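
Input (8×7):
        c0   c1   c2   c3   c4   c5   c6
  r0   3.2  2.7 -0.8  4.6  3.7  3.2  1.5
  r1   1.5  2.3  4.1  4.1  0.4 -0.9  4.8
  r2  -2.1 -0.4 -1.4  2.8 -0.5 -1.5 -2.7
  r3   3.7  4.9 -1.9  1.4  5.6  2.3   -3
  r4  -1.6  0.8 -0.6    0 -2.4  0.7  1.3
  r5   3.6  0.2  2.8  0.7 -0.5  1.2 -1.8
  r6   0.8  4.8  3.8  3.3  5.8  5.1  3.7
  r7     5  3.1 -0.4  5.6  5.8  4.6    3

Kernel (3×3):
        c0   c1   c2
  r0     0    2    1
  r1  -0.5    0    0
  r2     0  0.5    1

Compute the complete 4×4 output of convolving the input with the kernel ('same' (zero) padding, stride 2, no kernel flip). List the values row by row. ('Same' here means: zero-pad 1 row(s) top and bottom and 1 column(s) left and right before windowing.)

Output[0,0]: The receptive field on the zero-padded input at this output position is [0 0 0 / 0 3.2 2.7 / 0 1.5 2.3]. Elementwise product with the kernel and sum: 0·2 + 0·1 + 0·-0.5 + 1.5·0.5 + 2.3·1.

3.05 4.8 -3 0.8
12.05 12.95 3.6 8.85
14.3 -0.7 14.45 -7.25
13 9.3 6.05 -4.65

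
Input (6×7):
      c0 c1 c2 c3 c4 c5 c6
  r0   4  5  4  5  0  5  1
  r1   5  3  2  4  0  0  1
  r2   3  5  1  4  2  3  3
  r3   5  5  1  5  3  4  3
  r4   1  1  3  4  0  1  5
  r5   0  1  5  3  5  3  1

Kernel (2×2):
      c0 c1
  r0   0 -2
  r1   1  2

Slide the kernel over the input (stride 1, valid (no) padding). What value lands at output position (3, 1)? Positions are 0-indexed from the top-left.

The receptive field on the input at this output position is [5 1 / 1 3]. Elementwise product with the kernel and sum: 1·-2 + 1·1 + 3·2.

5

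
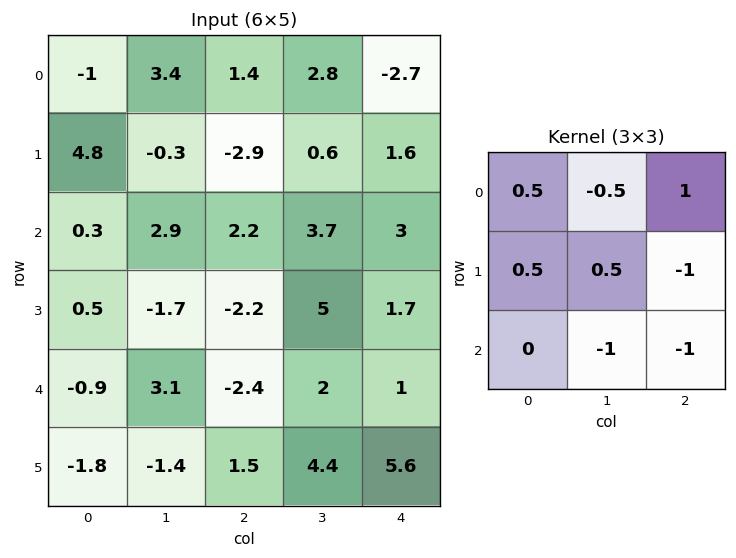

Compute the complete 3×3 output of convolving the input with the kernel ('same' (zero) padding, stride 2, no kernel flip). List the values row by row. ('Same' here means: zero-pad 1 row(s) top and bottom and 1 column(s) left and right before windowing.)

-8.4 1.9 -1.55
-4.25 -2.05 1.15
-2.3 -2.3 -2.45

Output[0,0]: The receptive field on the zero-padded input at this output position is [0 0 0 / 0 -1 3.4 / 0 4.8 -0.3]. Elementwise product with the kernel and sum: 0·0.5 + 0·-0.5 + 0·1 + 0·0.5 + -1·0.5 + 3.4·-1 + 4.8·-1 + -0.3·-1.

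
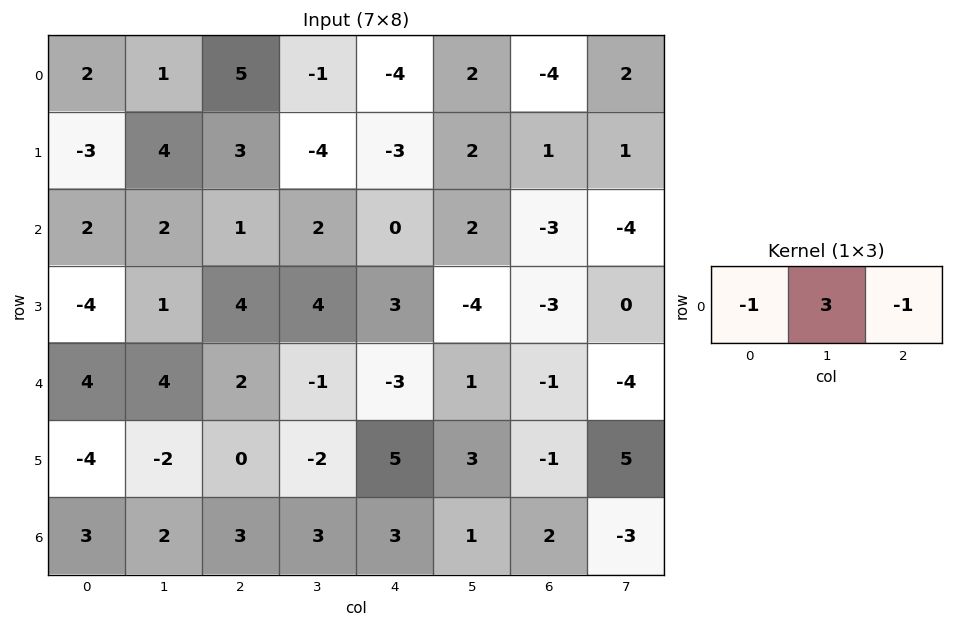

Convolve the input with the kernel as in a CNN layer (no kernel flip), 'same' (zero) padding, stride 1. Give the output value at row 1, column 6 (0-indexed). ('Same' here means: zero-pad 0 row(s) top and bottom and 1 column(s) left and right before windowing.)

0

The receptive field on the zero-padded input at this output position is [2 1 1]. Elementwise product with the kernel and sum: 2·-1 + 1·3 + 1·-1.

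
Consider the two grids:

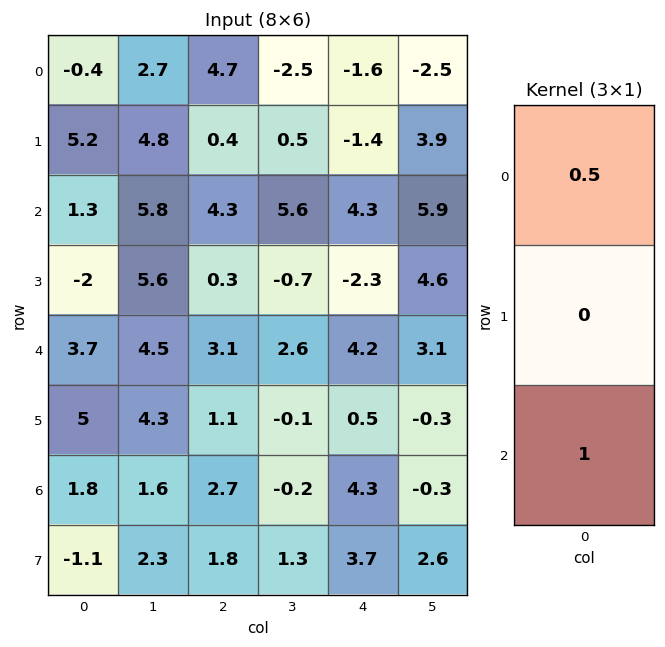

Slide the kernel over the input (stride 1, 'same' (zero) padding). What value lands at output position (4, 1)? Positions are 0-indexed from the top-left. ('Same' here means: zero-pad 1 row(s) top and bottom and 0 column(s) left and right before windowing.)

The receptive field on the zero-padded input at this output position is [5.6 / 4.5 / 4.3]. Elementwise product with the kernel and sum: 5.6·0.5 + 4.3·1.

7.1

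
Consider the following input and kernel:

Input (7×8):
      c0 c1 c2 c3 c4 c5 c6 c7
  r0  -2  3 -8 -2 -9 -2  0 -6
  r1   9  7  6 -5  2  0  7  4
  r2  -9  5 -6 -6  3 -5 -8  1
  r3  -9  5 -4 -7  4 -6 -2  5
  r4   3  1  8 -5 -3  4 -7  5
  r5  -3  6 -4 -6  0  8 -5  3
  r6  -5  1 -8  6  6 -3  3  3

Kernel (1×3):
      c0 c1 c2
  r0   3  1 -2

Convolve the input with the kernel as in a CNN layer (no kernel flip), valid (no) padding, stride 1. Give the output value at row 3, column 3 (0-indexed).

The receptive field on the input at this output position is [-7 4 -6]. Elementwise product with the kernel and sum: -7·3 + 4·1 + -6·-2.

-5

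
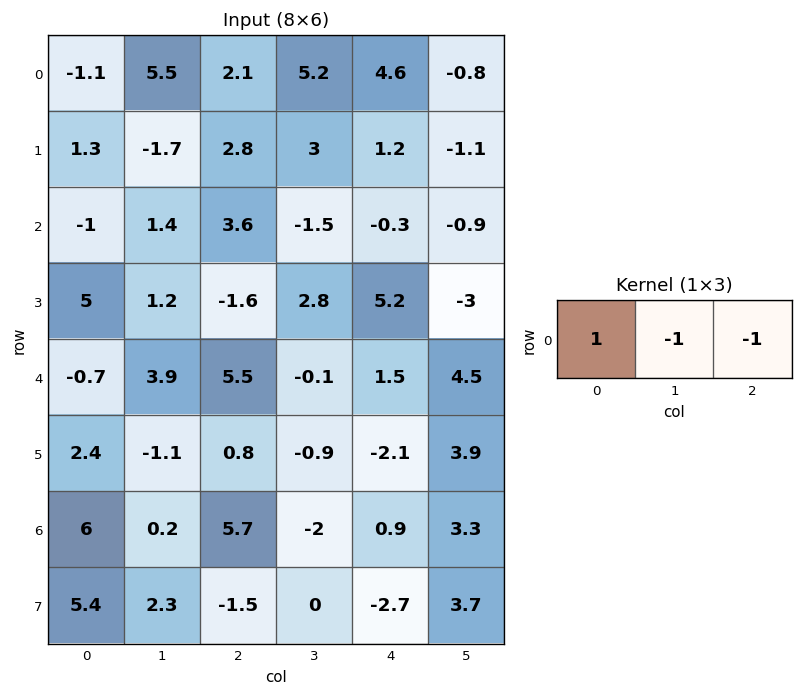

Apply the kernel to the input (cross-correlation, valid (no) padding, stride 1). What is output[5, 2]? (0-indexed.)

The receptive field on the input at this output position is [0.8 -0.9 -2.1]. Elementwise product with the kernel and sum: 0.8·1 + -0.9·-1 + -2.1·-1.

3.8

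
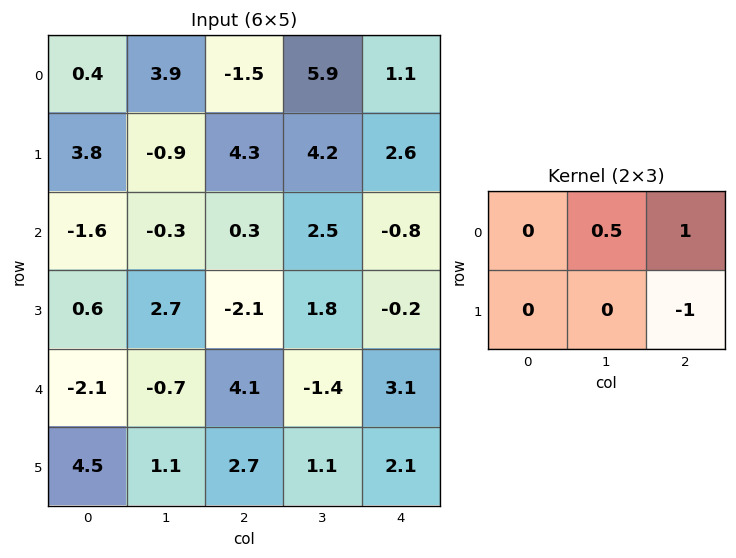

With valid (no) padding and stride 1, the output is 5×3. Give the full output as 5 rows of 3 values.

Output[0,0]: The receptive field on the input at this output position is [0.4 3.9 -1.5 / 3.8 -0.9 4.3]. Elementwise product with the kernel and sum: 3.9·0.5 + -1.5·1 + 4.3·-1.
Output[0,1]: The receptive field on the input at this output position is [3.9 -1.5 5.9 / -0.9 4.3 4.2]. Elementwise product with the kernel and sum: -1.5·0.5 + 5.9·1 + 4.2·-1.

-3.85 0.95 1.45
3.55 3.85 5.5
2.25 0.85 0.65
-4.85 2.15 -2.4
1.05 -0.45 0.3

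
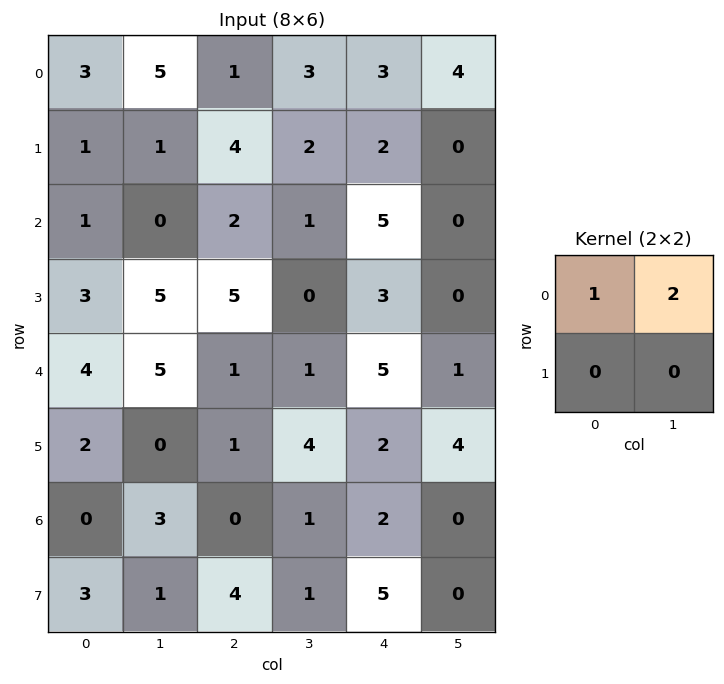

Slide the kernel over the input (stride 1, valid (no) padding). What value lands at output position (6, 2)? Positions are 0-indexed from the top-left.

The receptive field on the input at this output position is [0 1 / 4 1]. Elementwise product with the kernel and sum: 0·1 + 1·2.

2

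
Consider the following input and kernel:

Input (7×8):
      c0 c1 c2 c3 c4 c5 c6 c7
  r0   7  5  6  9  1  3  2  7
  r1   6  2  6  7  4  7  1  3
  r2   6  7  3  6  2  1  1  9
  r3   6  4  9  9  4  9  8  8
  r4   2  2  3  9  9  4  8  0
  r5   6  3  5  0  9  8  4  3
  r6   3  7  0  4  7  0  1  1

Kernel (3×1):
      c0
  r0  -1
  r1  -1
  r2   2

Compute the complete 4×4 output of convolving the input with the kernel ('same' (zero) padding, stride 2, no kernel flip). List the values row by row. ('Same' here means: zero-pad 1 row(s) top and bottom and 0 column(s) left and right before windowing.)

Output[0,0]: The receptive field on the zero-padded input at this output position is [0 / 7 / 6]. Elementwise product with the kernel and sum: 0·-1 + 7·-1 + 6·2.

5 6 7 0
0 9 2 14
4 -2 5 -8
-9 -5 -16 -5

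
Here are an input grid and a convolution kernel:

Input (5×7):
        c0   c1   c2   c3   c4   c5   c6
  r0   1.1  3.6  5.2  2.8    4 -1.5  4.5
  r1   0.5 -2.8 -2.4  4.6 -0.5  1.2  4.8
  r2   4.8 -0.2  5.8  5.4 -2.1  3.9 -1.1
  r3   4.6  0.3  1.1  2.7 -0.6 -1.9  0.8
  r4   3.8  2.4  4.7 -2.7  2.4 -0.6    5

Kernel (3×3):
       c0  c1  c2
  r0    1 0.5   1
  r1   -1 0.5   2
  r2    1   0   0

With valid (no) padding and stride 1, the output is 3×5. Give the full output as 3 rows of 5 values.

Output[0,0]: The receptive field on the input at this output position is [1.1 3.6 5.2 / 0.5 -2.8 -2.4 / 4.8 -0.2 5.8]. Elementwise product with the kernel and sum: 1.1·1 + 3.6·0.5 + 5.2·1 + 0.5·-1 + -2.8·0.5 + -2.4·2 + 4.8·1.

6.2 19.6 20.1 6.25 16.35
8 14.8 -6.8 9.6 6.15
12.05 16.15 10.15 -1.25 2.4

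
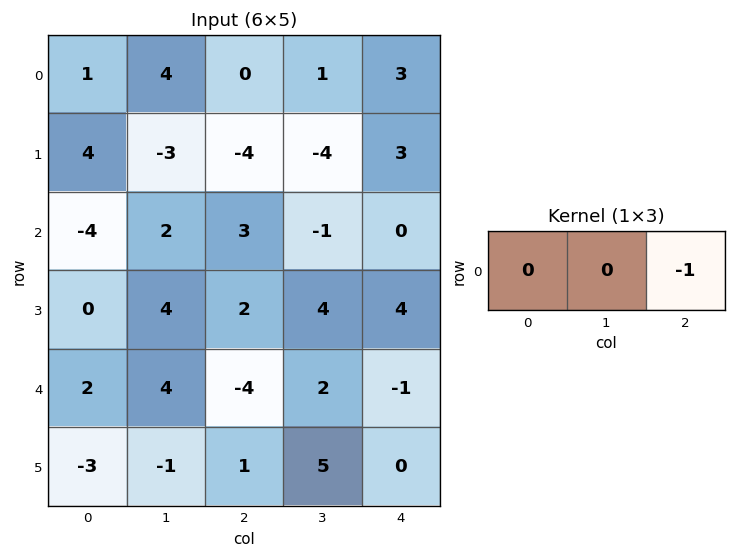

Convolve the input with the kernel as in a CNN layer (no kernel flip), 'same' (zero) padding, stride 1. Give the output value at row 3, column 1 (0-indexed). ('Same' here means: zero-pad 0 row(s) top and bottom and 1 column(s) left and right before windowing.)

-2

The receptive field on the zero-padded input at this output position is [0 4 2]. Elementwise product with the kernel and sum: 2·-1.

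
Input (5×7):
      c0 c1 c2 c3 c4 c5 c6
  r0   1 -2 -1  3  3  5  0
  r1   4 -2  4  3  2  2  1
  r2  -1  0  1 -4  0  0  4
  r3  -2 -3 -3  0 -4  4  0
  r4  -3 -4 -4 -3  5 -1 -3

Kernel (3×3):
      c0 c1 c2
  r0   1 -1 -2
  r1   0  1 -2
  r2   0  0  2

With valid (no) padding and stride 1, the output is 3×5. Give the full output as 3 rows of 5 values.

-3 -17 -11 -12 6
-10 -3 -15 5 -10
-8 -2 23 -18 -10

Output[0,0]: The receptive field on the input at this output position is [1 -2 -1 / 4 -2 4 / -1 0 1]. Elementwise product with the kernel and sum: 1·1 + -2·-1 + -1·-2 + -2·1 + 4·-2 + 1·2.
Output[0,1]: The receptive field on the input at this output position is [-2 -1 3 / -2 4 3 / 0 1 -4]. Elementwise product with the kernel and sum: -2·1 + -1·-1 + 3·-2 + 4·1 + 3·-2 + -4·2.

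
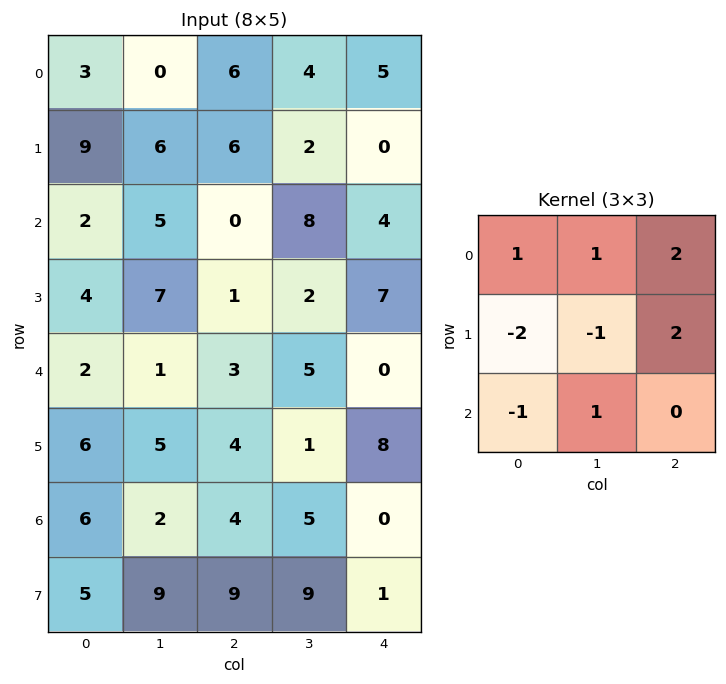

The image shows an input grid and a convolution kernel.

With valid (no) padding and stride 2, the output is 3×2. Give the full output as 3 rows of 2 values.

6 14
-7 28
-4 16

Output[0,0]: The receptive field on the input at this output position is [3 0 6 / 9 6 6 / 2 5 0]. Elementwise product with the kernel and sum: 3·1 + 0·1 + 6·2 + 9·-2 + 6·-1 + 6·2 + 2·-1 + 5·1.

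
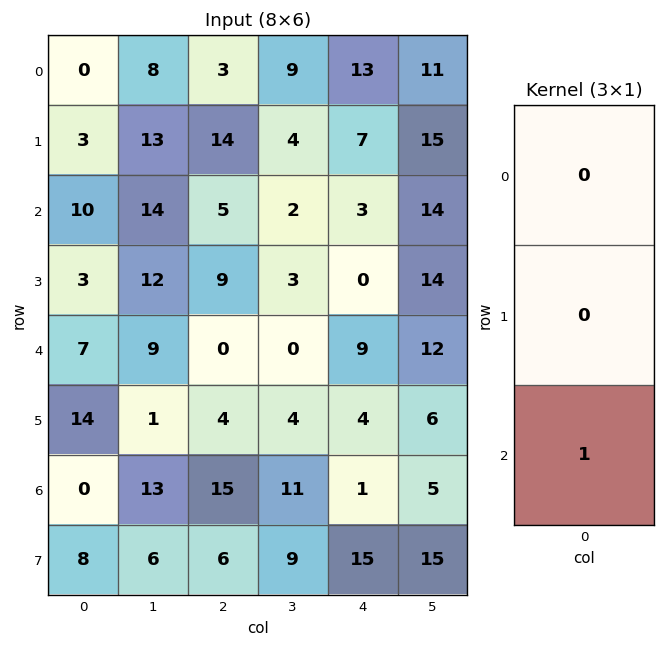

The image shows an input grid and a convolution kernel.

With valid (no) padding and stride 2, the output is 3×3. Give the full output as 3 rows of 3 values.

10 5 3
7 0 9
0 15 1

Output[0,0]: The receptive field on the input at this output position is [0 / 3 / 10]. Elementwise product with the kernel and sum: 10·1.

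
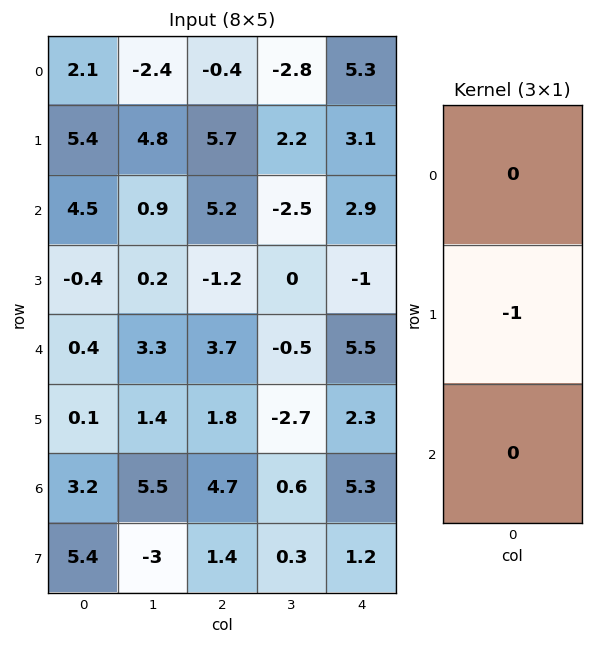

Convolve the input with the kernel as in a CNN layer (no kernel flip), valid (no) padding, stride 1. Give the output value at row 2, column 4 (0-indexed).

1

The receptive field on the input at this output position is [2.9 / -1 / 5.5]. Elementwise product with the kernel and sum: -1·-1.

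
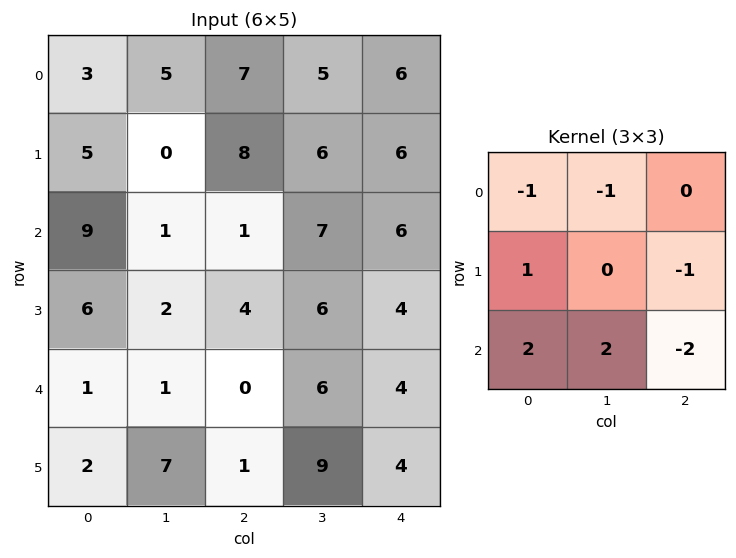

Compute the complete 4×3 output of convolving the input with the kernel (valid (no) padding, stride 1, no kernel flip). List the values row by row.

Output[0,0]: The receptive field on the input at this output position is [3 5 7 / 5 0 8 / 9 1 1]. Elementwise product with the kernel and sum: 3·-1 + 5·-1 + 5·1 + 8·-1 + 9·2 + 1·2 + 1·-2.

7 -28 -6
11 -14 -7
-4 -16 -4
9 -13 -2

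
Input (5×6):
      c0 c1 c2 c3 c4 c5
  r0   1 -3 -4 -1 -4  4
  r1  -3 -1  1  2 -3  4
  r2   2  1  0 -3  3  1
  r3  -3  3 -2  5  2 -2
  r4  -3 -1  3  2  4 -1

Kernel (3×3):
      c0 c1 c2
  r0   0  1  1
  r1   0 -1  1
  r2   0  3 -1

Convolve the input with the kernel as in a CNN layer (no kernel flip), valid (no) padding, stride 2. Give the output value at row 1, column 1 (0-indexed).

The receptive field on the input at this output position is [0 -3 3 / -2 5 2 / 3 2 4]. Elementwise product with the kernel and sum: -3·1 + 3·1 + 5·-1 + 2·1 + 2·3 + 4·-1.

-1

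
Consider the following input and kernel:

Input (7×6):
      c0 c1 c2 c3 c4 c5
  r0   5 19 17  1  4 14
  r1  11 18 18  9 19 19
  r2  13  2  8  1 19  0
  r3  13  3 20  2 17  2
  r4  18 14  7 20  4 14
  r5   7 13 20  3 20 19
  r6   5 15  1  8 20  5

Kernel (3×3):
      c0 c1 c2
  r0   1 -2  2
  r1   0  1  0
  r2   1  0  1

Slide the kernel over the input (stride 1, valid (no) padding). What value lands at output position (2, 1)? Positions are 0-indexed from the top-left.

The receptive field on the input at this output position is [2 8 1 / 3 20 2 / 14 7 20]. Elementwise product with the kernel and sum: 2·1 + 8·-2 + 1·2 + 20·1 + 14·1 + 20·1.

42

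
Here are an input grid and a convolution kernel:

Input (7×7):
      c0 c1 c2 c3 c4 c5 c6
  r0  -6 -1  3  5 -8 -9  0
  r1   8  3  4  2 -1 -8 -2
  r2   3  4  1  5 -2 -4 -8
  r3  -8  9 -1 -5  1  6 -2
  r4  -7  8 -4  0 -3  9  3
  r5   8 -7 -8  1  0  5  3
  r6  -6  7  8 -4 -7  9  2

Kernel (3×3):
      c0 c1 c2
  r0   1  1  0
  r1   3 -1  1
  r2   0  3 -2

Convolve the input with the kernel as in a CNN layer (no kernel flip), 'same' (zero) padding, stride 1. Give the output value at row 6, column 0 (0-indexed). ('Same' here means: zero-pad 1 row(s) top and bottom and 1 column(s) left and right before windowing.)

21

The receptive field on the zero-padded input at this output position is [0 8 -7 / 0 -6 7 / 0 0 0]. Elementwise product with the kernel and sum: 0·1 + 8·1 + 0·3 + -6·-1 + 7·1 + 0·3 + 0·-2.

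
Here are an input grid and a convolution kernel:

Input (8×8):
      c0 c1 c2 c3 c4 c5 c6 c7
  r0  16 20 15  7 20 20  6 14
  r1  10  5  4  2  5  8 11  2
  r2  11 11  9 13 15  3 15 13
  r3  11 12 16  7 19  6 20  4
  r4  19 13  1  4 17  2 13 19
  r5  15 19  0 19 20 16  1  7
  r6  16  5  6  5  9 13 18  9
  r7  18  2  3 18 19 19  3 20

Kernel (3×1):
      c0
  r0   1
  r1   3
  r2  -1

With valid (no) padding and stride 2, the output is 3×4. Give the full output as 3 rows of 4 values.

35 18 20 24
25 56 55 62
48 -5 68 -2

Output[0,0]: The receptive field on the input at this output position is [16 / 10 / 11]. Elementwise product with the kernel and sum: 16·1 + 10·3 + 11·-1.
Output[0,1]: The receptive field on the input at this output position is [15 / 4 / 9]. Elementwise product with the kernel and sum: 15·1 + 4·3 + 9·-1.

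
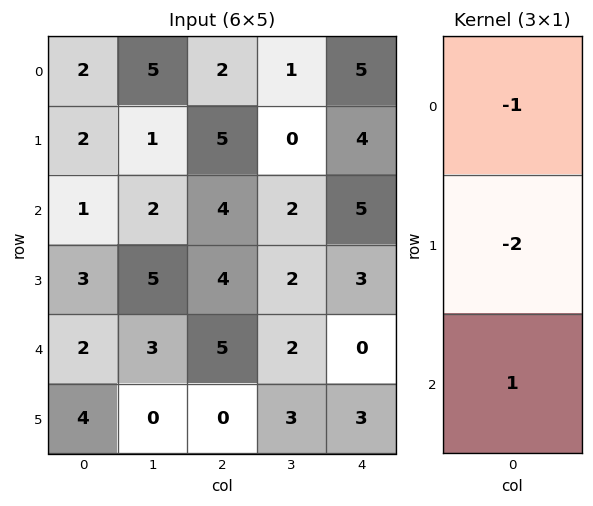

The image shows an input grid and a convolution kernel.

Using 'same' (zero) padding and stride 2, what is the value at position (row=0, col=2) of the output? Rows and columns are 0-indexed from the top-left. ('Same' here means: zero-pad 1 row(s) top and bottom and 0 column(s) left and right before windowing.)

-6

The receptive field on the zero-padded input at this output position is [0 / 5 / 4]. Elementwise product with the kernel and sum: 0·-1 + 5·-2 + 4·1.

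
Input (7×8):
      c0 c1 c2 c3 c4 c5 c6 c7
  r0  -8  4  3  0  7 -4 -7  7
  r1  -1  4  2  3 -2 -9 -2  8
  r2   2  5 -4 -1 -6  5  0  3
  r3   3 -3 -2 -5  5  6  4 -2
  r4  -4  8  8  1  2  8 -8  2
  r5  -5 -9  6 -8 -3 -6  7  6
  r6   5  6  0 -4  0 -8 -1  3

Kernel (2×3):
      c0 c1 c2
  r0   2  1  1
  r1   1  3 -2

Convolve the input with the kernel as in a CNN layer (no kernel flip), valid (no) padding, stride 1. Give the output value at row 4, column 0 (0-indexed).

The receptive field on the input at this output position is [-4 8 8 / -5 -9 6]. Elementwise product with the kernel and sum: -4·2 + 8·1 + 8·1 + -5·1 + -9·3 + 6·-2.

-36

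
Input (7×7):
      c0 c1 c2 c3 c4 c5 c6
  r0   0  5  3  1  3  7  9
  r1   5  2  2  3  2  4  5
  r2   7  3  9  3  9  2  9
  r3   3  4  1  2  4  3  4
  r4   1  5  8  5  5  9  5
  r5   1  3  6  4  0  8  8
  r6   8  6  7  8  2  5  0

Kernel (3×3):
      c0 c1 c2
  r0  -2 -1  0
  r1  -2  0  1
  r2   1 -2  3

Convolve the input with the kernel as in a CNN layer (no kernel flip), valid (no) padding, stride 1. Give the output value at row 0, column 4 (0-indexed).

The receptive field on the input at this output position is [3 7 9 / 2 4 5 / 9 2 9]. Elementwise product with the kernel and sum: 3·-2 + 7·-1 + 2·-2 + 5·1 + 9·1 + 2·-2 + 9·3.

20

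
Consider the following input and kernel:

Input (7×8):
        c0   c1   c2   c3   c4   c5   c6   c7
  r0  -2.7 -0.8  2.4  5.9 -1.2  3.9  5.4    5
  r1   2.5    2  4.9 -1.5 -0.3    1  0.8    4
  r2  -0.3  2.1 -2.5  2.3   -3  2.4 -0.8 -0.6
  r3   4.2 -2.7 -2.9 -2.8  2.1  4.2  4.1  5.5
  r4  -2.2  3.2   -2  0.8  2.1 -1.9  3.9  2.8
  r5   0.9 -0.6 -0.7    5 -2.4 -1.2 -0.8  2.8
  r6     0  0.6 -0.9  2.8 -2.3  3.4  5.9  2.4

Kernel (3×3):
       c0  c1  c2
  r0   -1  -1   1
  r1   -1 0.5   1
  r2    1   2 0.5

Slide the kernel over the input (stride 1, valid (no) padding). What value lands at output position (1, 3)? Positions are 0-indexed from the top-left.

The receptive field on the input at this output position is [-1.5 -0.3 1 / 2.3 -3 2.4 / -2.8 2.1 4.2]. Elementwise product with the kernel and sum: -1.5·-1 + -0.3·-1 + 1·1 + 2.3·-1 + -3·0.5 + 2.4·1 + -2.8·1 + 2.1·2 + 4.2·0.5.

4.9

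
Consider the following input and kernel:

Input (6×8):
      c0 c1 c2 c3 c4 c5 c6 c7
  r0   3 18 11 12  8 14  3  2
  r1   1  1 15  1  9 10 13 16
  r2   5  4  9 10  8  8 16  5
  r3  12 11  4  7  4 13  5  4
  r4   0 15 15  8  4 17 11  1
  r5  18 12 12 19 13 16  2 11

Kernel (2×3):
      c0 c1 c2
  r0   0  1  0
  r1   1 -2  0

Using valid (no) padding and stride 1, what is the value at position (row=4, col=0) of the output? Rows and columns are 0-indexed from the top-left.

The receptive field on the input at this output position is [0 15 15 / 18 12 12]. Elementwise product with the kernel and sum: 15·1 + 18·1 + 12·-2.

9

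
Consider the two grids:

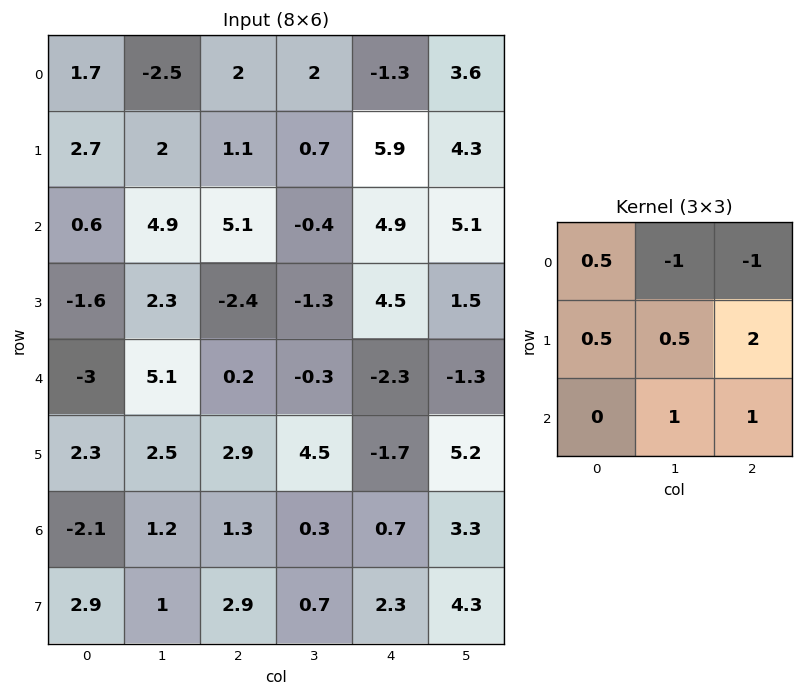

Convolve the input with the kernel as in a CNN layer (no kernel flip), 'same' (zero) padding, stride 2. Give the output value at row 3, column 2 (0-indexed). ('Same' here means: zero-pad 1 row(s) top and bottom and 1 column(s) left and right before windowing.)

The receptive field on the zero-padded input at this output position is [4.5 -1.7 5.2 / 0.3 0.7 3.3 / 0.7 2.3 4.3]. Elementwise product with the kernel and sum: 4.5·0.5 + -1.7·-1 + 5.2·-1 + 0.3·0.5 + 0.7·0.5 + 3.3·2 + 2.3·1 + 4.3·1.

12.45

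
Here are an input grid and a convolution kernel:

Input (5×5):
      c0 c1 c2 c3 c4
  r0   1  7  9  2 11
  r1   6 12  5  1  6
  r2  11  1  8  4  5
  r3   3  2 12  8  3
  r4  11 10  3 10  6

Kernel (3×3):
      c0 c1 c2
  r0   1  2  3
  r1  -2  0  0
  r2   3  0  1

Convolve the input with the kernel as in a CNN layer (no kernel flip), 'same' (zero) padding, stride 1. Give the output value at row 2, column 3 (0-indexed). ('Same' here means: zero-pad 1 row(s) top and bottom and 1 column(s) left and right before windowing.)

The receptive field on the zero-padded input at this output position is [5 1 6 / 8 4 5 / 12 8 3]. Elementwise product with the kernel and sum: 5·1 + 1·2 + 6·3 + 8·-2 + 12·3 + 3·1.

48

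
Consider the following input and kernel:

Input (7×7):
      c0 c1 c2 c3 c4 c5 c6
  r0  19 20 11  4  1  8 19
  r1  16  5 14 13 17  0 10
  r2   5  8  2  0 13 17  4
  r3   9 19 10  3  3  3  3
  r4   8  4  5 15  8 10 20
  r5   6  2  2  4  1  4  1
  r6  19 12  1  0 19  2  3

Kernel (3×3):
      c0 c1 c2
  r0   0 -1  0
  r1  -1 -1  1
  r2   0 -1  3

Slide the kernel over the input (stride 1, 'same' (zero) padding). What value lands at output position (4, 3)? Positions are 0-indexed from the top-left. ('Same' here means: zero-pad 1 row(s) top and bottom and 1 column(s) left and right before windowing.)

The receptive field on the zero-padded input at this output position is [10 3 3 / 5 15 8 / 2 4 1]. Elementwise product with the kernel and sum: 3·-1 + 5·-1 + 15·-1 + 8·1 + 4·-1 + 1·3.

-16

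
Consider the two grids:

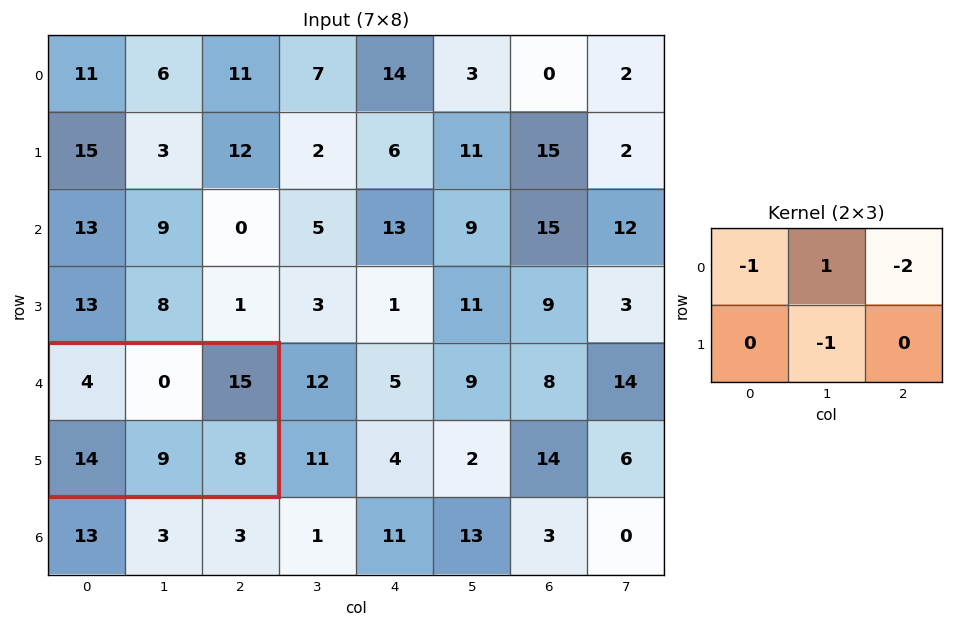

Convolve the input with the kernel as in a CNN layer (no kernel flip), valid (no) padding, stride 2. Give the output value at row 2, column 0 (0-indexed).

The receptive field on the input at this output position is [4 0 15 / 14 9 8]. Elementwise product with the kernel and sum: 4·-1 + 0·1 + 15·-2 + 9·-1.

-43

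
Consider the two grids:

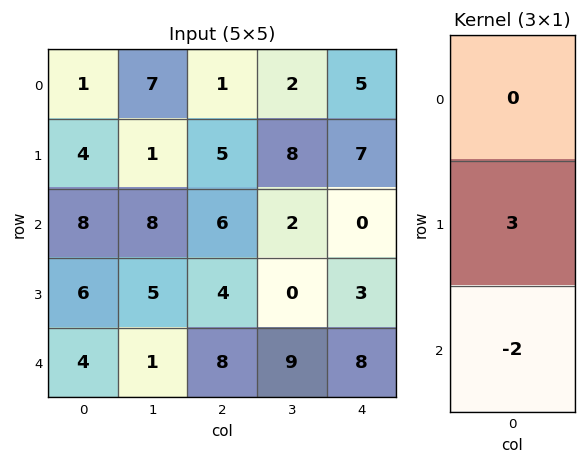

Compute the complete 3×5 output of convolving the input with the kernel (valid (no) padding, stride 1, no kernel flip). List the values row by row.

Output[0,0]: The receptive field on the input at this output position is [1 / 4 / 8]. Elementwise product with the kernel and sum: 4·3 + 8·-2.
Output[0,1]: The receptive field on the input at this output position is [7 / 1 / 8]. Elementwise product with the kernel and sum: 1·3 + 8·-2.

-4 -13 3 20 21
12 14 10 6 -6
10 13 -4 -18 -7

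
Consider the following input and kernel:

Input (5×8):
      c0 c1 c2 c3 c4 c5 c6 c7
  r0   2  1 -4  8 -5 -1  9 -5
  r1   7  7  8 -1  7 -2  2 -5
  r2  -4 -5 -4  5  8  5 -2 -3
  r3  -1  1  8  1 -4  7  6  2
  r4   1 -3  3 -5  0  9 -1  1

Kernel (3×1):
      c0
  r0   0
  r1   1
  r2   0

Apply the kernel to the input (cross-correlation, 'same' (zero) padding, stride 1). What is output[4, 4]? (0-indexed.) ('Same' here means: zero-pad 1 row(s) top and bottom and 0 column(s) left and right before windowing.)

0

The receptive field on the zero-padded input at this output position is [-4 / 0 / 0]. Elementwise product with the kernel and sum: 0·1.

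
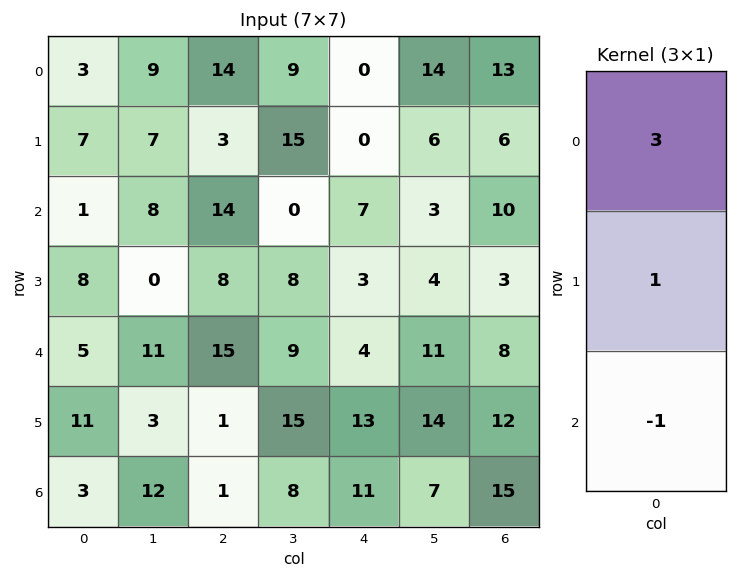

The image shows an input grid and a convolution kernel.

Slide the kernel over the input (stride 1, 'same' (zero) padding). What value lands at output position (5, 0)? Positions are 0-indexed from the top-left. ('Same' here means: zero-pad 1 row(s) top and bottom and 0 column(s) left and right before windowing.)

The receptive field on the zero-padded input at this output position is [5 / 11 / 3]. Elementwise product with the kernel and sum: 5·3 + 11·1 + 3·-1.

23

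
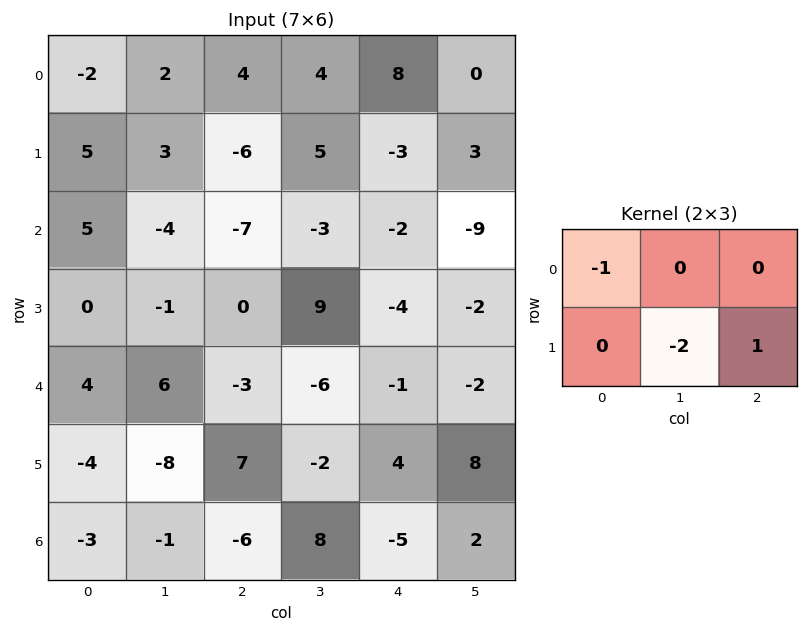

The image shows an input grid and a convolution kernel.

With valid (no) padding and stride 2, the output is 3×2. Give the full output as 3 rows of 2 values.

Output[0,0]: The receptive field on the input at this output position is [-2 2 4 / 5 3 -6]. Elementwise product with the kernel and sum: -2·-1 + 3·-2 + -6·1.
Output[0,1]: The receptive field on the input at this output position is [4 4 8 / -6 5 -3]. Elementwise product with the kernel and sum: 4·-1 + 5·-2 + -3·1.

-10 -17
-3 -15
19 11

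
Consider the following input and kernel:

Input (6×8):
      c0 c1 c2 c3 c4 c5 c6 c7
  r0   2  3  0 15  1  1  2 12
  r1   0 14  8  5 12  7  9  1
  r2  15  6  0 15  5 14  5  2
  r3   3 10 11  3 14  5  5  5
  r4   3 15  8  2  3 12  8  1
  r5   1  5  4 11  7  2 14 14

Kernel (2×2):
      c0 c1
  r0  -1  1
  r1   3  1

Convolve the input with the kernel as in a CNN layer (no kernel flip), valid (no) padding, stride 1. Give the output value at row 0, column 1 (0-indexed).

The receptive field on the input at this output position is [3 0 / 14 8]. Elementwise product with the kernel and sum: 3·-1 + 0·1 + 14·3 + 8·1.

47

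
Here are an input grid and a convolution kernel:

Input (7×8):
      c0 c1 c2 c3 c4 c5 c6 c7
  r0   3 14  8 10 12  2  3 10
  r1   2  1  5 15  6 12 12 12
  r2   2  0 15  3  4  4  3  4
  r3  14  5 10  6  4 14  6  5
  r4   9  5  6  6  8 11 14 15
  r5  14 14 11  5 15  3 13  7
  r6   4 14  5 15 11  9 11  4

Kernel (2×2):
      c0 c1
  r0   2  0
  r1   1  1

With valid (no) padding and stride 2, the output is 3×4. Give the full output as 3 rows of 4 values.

9 36 42 30
23 46 26 17
46 28 34 48

Output[0,0]: The receptive field on the input at this output position is [3 14 / 2 1]. Elementwise product with the kernel and sum: 3·2 + 2·1 + 1·1.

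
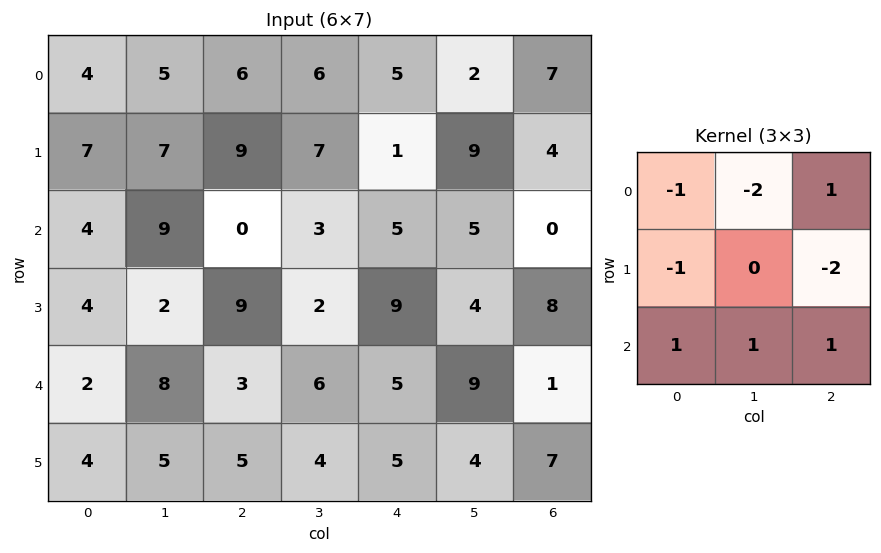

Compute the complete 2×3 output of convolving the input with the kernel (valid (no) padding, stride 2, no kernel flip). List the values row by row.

Output[0,0]: The receptive field on the input at this output position is [4 5 6 / 7 7 9 / 4 9 0]. Elementwise product with the kernel and sum: 4·-1 + 5·-2 + 6·1 + 7·-1 + 9·-2 + 4·1 + 9·1 + 0·1.
Output[0,1]: The receptive field on the input at this output position is [6 6 5 / 9 7 1 / 0 3 5]. Elementwise product with the kernel and sum: 6·-1 + 6·-2 + 5·1 + 9·-1 + 1·-2 + 0·1 + 3·1 + 5·1.

-20 -16 -1
-31 -14 -25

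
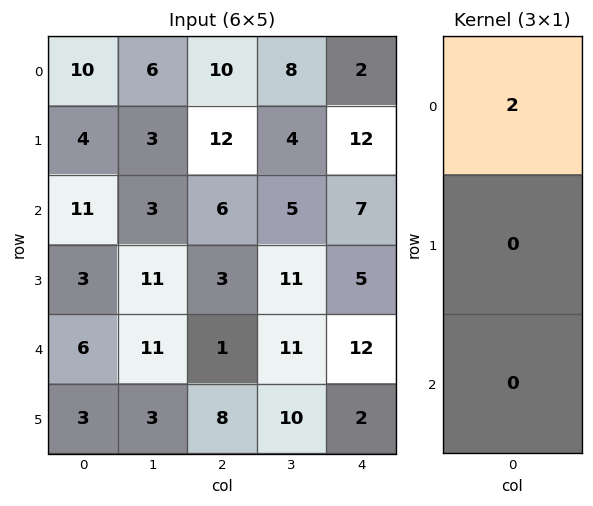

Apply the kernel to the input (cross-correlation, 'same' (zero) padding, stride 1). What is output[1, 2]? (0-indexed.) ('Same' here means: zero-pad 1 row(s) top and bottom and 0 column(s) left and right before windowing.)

The receptive field on the zero-padded input at this output position is [10 / 12 / 6]. Elementwise product with the kernel and sum: 10·2.

20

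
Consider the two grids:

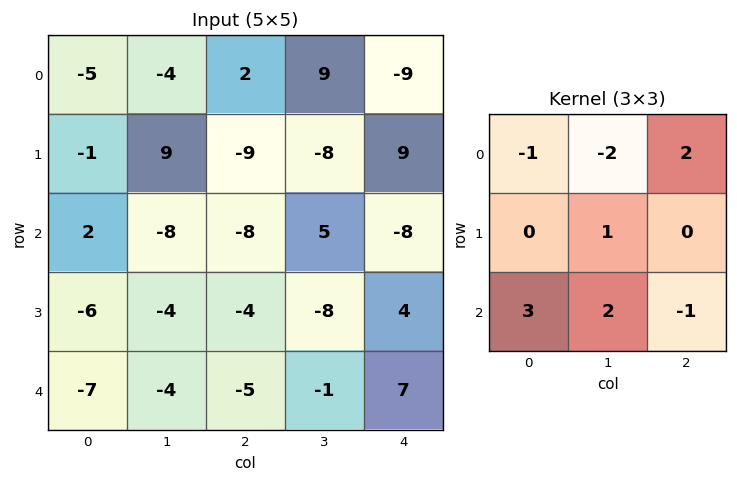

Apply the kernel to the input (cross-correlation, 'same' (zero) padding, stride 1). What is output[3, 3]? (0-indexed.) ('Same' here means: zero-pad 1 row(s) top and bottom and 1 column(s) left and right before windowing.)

The receptive field on the zero-padded input at this output position is [-8 5 -8 / -4 -8 4 / -5 -1 7]. Elementwise product with the kernel and sum: -8·-1 + 5·-2 + -8·2 + -8·1 + -5·3 + -1·2 + 7·-1.

-50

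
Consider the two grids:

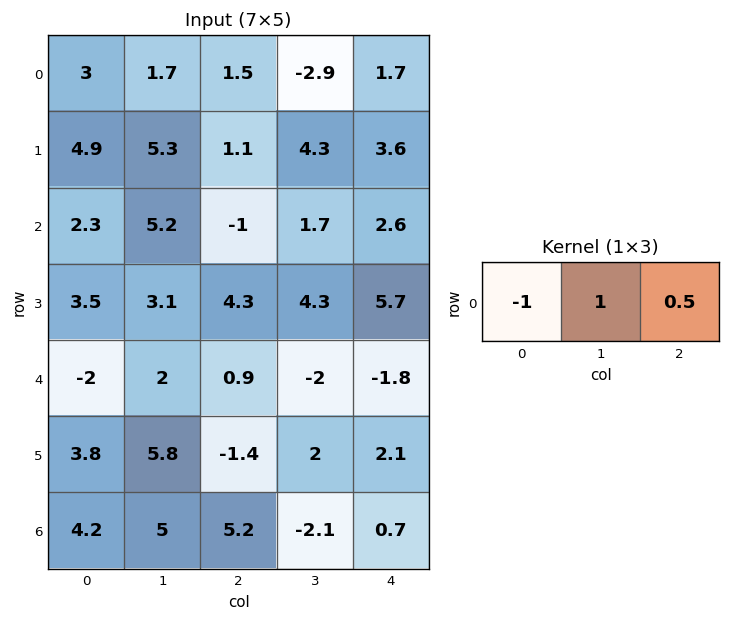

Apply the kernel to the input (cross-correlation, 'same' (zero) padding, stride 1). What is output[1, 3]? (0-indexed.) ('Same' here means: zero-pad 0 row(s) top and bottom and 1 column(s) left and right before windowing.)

5

The receptive field on the zero-padded input at this output position is [1.1 4.3 3.6]. Elementwise product with the kernel and sum: 1.1·-1 + 4.3·1 + 3.6·0.5.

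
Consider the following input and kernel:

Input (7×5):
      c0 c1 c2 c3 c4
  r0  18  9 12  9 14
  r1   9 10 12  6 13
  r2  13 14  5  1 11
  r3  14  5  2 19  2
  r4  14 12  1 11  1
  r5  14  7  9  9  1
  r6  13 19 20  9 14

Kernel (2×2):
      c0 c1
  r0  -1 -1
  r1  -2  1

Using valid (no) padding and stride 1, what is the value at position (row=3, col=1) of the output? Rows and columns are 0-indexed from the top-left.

The receptive field on the input at this output position is [5 2 / 12 1]. Elementwise product with the kernel and sum: 5·-1 + 2·-1 + 12·-2 + 1·1.

-30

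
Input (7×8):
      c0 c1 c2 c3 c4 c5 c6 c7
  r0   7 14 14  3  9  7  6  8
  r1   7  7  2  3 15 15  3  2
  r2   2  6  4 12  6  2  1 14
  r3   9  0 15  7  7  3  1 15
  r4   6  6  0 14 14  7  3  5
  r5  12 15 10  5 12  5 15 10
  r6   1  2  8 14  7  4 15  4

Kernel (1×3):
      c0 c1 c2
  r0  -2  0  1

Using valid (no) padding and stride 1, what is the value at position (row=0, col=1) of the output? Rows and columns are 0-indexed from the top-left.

The receptive field on the input at this output position is [14 14 3]. Elementwise product with the kernel and sum: 14·-2 + 3·1.

-25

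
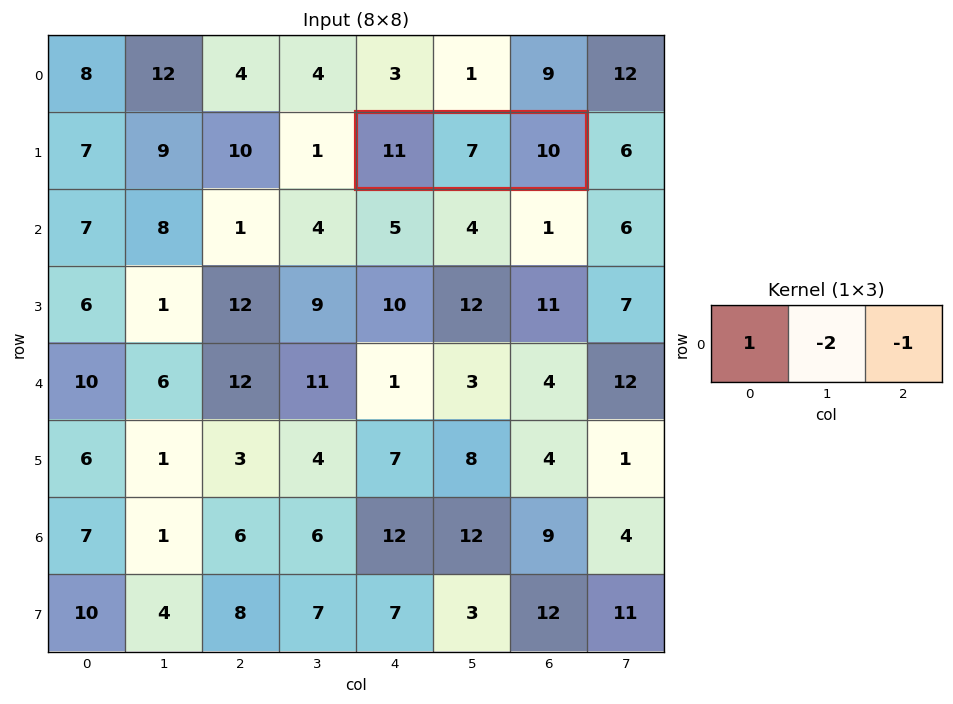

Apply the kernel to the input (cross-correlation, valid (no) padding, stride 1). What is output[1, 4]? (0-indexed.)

-13

The receptive field on the input at this output position is [11 7 10]. Elementwise product with the kernel and sum: 11·1 + 7·-2 + 10·-1.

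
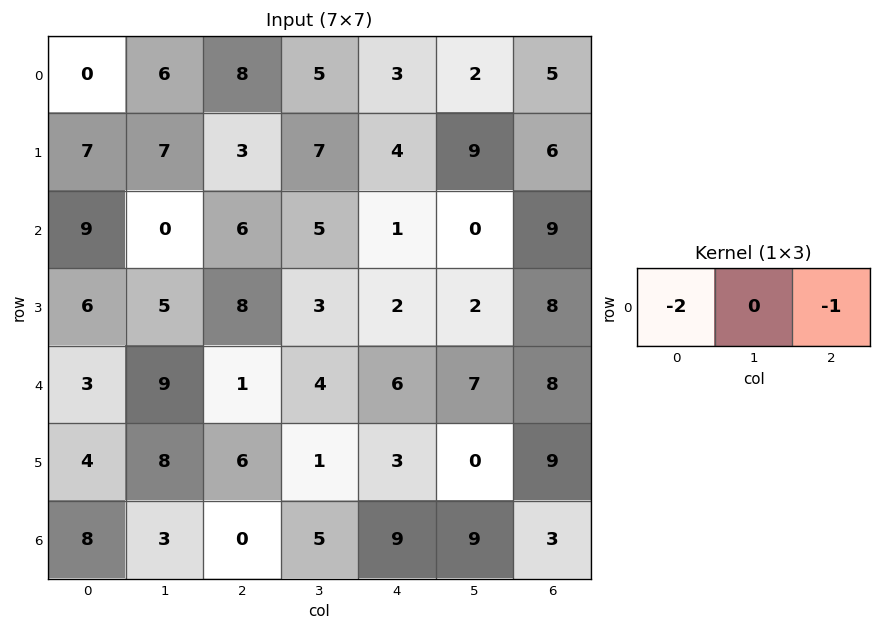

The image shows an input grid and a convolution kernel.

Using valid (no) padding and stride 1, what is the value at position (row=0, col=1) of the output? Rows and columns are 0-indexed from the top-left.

-17

The receptive field on the input at this output position is [6 8 5]. Elementwise product with the kernel and sum: 6·-2 + 5·-1.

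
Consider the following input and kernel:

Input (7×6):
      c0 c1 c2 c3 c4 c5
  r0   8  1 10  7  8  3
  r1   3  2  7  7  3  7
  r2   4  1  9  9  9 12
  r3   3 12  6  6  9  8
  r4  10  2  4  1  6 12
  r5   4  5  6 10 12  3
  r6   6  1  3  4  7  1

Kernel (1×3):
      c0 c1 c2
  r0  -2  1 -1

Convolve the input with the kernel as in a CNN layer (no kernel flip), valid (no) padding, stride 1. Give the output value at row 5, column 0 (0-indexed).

-9

The receptive field on the input at this output position is [4 5 6]. Elementwise product with the kernel and sum: 4·-2 + 5·1 + 6·-1.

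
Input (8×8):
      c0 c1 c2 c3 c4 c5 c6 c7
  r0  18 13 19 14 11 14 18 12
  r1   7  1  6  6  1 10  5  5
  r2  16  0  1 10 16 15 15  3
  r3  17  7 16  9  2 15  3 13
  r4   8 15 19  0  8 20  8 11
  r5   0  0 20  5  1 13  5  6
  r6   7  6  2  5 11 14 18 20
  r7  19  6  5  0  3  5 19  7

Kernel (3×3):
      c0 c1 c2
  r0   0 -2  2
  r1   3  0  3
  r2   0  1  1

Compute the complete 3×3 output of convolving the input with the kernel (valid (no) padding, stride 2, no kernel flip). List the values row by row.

52 41 56
135 74 43
76 95 26

Output[0,0]: The receptive field on the input at this output position is [18 13 19 / 7 1 6 / 16 0 1]. Elementwise product with the kernel and sum: 13·-2 + 19·2 + 7·3 + 6·3 + 0·1 + 1·1.
Output[0,1]: The receptive field on the input at this output position is [19 14 11 / 6 6 1 / 1 10 16]. Elementwise product with the kernel and sum: 14·-2 + 11·2 + 6·3 + 1·3 + 10·1 + 16·1.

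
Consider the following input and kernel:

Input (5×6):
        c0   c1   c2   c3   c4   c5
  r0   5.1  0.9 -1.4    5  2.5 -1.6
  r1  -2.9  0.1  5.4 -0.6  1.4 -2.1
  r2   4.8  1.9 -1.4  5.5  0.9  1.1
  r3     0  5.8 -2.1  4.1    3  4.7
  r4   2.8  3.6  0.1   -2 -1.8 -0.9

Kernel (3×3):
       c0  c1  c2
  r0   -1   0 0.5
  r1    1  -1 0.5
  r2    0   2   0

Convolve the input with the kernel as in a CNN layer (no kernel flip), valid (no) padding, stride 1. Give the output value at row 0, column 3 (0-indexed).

-7.05

The receptive field on the input at this output position is [5 2.5 -1.6 / -0.6 1.4 -2.1 / 5.5 0.9 1.1]. Elementwise product with the kernel and sum: 5·-1 + -1.6·0.5 + -0.6·1 + 1.4·-1 + -2.1·0.5 + 0.9·2.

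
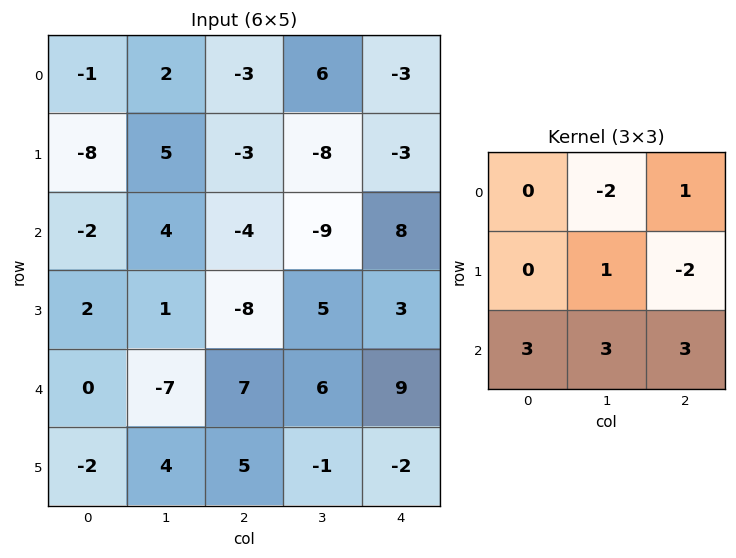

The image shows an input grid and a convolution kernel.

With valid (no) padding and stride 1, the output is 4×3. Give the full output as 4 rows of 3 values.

Output[0,0]: The receptive field on the input at this output position is [-1 2 -3 / -8 5 -3 / -2 4 -4]. Elementwise product with the kernel and sum: 2·-2 + -3·1 + 5·1 + -3·-2 + -2·3 + 4·3 + -4·3.

-2 -2 -32
-16 6 -12
5 -1 91
-10 40 -13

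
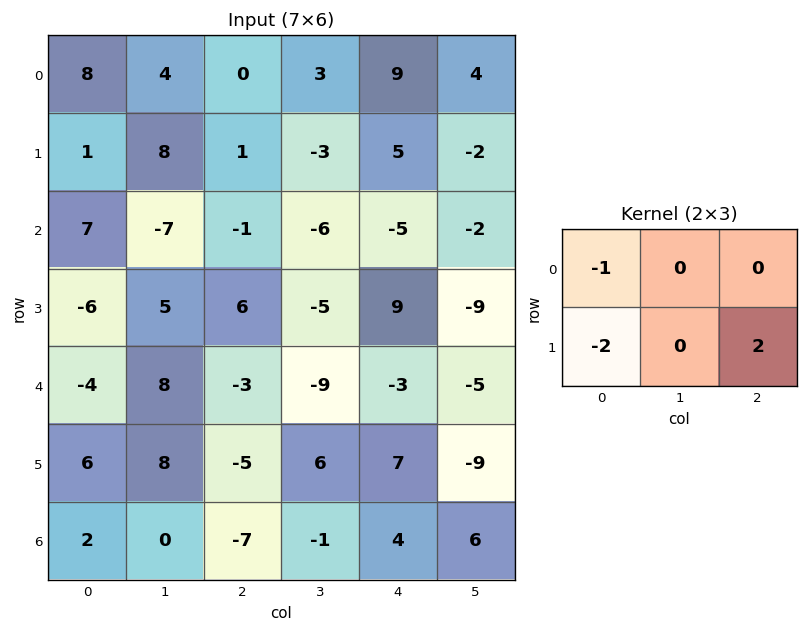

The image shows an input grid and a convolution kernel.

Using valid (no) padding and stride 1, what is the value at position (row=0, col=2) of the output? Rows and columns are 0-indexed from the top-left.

The receptive field on the input at this output position is [0 3 9 / 1 -3 5]. Elementwise product with the kernel and sum: 0·-1 + 1·-2 + 5·2.

8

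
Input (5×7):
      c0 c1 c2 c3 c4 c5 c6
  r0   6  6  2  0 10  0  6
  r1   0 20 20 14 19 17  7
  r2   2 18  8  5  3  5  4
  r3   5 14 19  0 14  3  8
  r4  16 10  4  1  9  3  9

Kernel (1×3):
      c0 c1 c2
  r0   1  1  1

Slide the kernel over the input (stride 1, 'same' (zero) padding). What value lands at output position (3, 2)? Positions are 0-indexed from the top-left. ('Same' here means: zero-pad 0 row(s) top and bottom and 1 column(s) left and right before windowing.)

The receptive field on the zero-padded input at this output position is [14 19 0]. Elementwise product with the kernel and sum: 14·1 + 19·1 + 0·1.

33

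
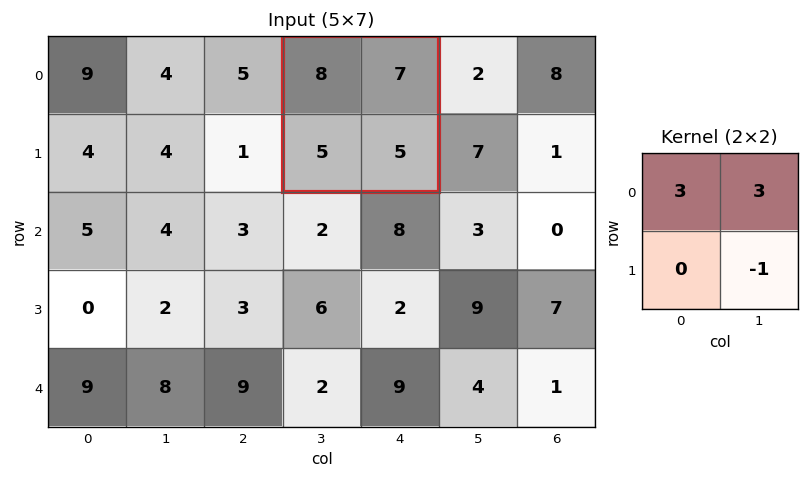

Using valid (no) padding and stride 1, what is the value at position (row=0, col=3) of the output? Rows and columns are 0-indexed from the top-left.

The receptive field on the input at this output position is [8 7 / 5 5]. Elementwise product with the kernel and sum: 8·3 + 7·3 + 5·-1.

40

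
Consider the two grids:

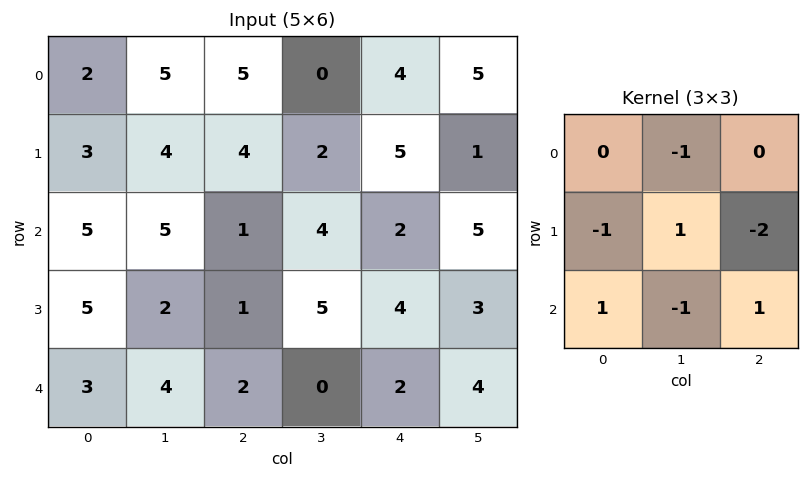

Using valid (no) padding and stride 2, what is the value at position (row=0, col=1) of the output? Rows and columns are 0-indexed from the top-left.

The receptive field on the input at this output position is [5 0 4 / 4 2 5 / 1 4 2]. Elementwise product with the kernel and sum: 0·-1 + 4·-1 + 2·1 + 5·-2 + 1·1 + 4·-1 + 2·1.

-13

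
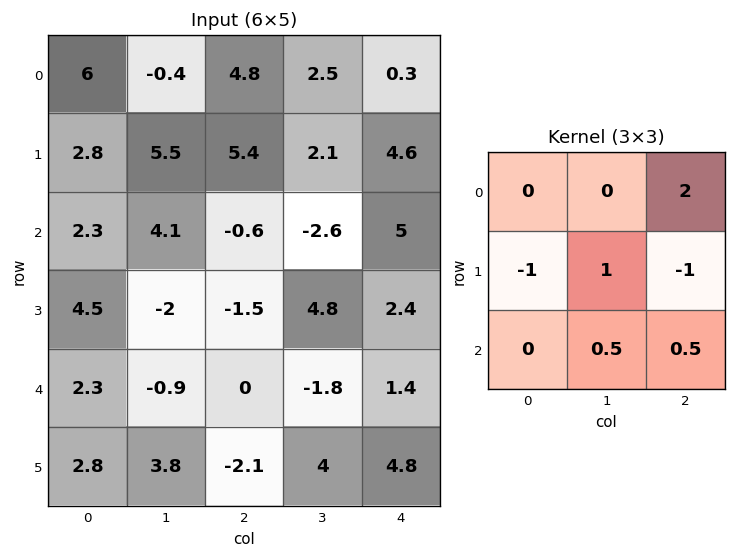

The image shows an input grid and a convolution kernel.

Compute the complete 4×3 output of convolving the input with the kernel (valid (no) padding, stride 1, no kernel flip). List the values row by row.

Output[0,0]: The receptive field on the input at this output position is [6 -0.4 4.8 / 2.8 5.5 5.4 / 2.3 4.1 -0.6]. Elementwise product with the kernel and sum: 4.8·2 + 2.8·-1 + 5.5·1 + 5.4·-1 + 4.1·0.5 + -0.6·0.5.

8.65 1.2 -6.1
11.45 3.75 5.8
-6.65 -10.4 13.7
-5.35 13.25 6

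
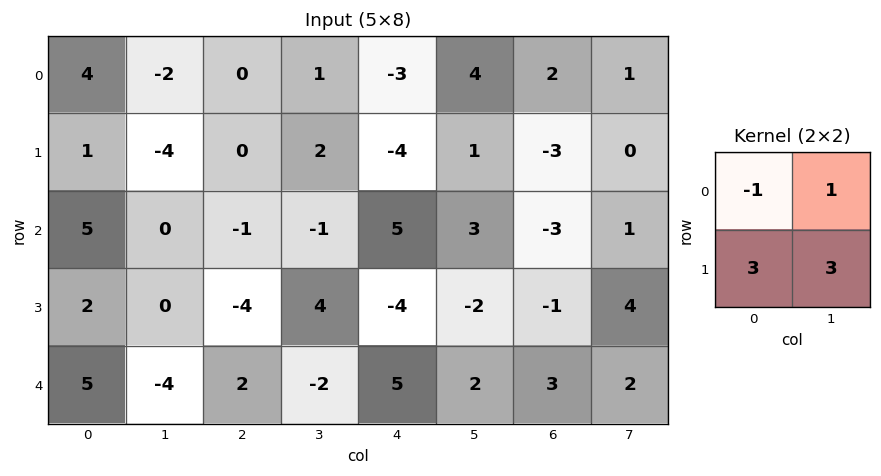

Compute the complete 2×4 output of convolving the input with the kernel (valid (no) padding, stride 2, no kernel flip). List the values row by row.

Output[0,0]: The receptive field on the input at this output position is [4 -2 / 1 -4]. Elementwise product with the kernel and sum: 4·-1 + -2·1 + 1·3 + -4·3.
Output[0,1]: The receptive field on the input at this output position is [0 1 / 0 2]. Elementwise product with the kernel and sum: 0·-1 + 1·1 + 0·3 + 2·3.

-15 7 -2 -10
1 0 -20 13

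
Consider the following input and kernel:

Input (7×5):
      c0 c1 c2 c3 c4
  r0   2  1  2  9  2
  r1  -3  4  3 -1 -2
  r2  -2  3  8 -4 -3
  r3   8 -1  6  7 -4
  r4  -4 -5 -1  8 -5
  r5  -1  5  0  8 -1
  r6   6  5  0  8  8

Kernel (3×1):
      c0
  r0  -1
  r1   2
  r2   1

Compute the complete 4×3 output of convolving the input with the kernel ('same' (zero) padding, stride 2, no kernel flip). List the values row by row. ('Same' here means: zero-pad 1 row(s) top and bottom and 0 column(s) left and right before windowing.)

1 7 2
7 19 -8
-17 -8 -7
13 0 17

Output[0,0]: The receptive field on the zero-padded input at this output position is [0 / 2 / -3]. Elementwise product with the kernel and sum: 0·-1 + 2·2 + -3·1.
Output[0,1]: The receptive field on the zero-padded input at this output position is [0 / 2 / 3]. Elementwise product with the kernel and sum: 0·-1 + 2·2 + 3·1.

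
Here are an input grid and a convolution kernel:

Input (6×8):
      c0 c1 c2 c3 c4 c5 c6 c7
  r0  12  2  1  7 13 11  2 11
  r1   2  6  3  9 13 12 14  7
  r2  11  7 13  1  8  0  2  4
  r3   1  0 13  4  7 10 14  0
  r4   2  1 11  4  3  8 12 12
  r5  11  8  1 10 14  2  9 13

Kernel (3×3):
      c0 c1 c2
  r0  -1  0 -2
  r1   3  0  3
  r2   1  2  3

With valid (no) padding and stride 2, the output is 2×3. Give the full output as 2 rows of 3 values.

Output[0,0]: The receptive field on the input at this output position is [12 2 1 / 2 6 3 / 11 7 13]. Elementwise product with the kernel and sum: 12·-1 + 1·-2 + 2·3 + 3·3 + 11·1 + 7·2 + 13·3.
Output[0,1]: The receptive field on the input at this output position is [1 7 13 / 3 9 13 / 13 1 8]. Elementwise product with the kernel and sum: 1·-1 + 13·-2 + 3·3 + 13·3 + 13·1 + 1·2 + 8·3.

65 60 78
42 59 106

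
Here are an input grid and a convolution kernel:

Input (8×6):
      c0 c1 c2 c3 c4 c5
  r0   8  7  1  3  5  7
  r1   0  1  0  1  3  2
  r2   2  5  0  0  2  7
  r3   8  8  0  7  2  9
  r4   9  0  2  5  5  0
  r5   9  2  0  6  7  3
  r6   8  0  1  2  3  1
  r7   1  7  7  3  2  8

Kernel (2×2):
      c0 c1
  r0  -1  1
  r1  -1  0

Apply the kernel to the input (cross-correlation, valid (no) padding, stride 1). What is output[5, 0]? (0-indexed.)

The receptive field on the input at this output position is [9 2 / 8 0]. Elementwise product with the kernel and sum: 9·-1 + 2·1 + 8·-1.

-15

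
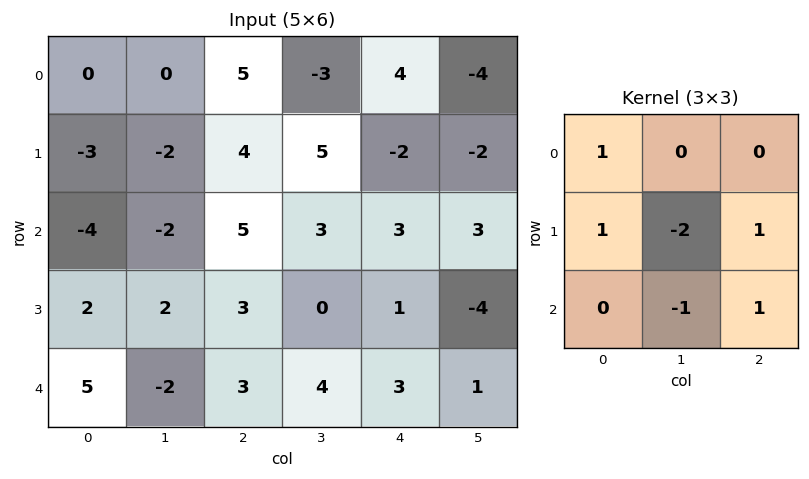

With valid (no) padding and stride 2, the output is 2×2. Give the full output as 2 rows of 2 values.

12 -3
2 8

Output[0,0]: The receptive field on the input at this output position is [0 0 5 / -3 -2 4 / -4 -2 5]. Elementwise product with the kernel and sum: 0·1 + -3·1 + -2·-2 + 4·1 + -2·-1 + 5·1.
Output[0,1]: The receptive field on the input at this output position is [5 -3 4 / 4 5 -2 / 5 3 3]. Elementwise product with the kernel and sum: 5·1 + 4·1 + 5·-2 + -2·1 + 3·-1 + 3·1.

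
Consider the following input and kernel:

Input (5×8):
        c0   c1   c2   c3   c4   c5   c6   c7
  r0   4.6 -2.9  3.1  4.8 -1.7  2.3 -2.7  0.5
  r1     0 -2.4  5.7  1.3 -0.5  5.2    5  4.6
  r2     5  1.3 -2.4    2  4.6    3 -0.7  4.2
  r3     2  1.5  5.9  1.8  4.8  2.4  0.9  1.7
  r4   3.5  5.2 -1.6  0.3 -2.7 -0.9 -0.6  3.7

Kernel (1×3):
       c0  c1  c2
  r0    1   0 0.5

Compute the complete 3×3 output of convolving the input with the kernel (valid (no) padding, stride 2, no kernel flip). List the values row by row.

Output[0,0]: The receptive field on the input at this output position is [4.6 -2.9 3.1]. Elementwise product with the kernel and sum: 4.6·1 + 3.1·0.5.
Output[0,1]: The receptive field on the input at this output position is [3.1 4.8 -1.7]. Elementwise product with the kernel and sum: 3.1·1 + -1.7·0.5.

6.15 2.25 -3.05
3.8 -0.1 4.25
2.7 -2.95 -3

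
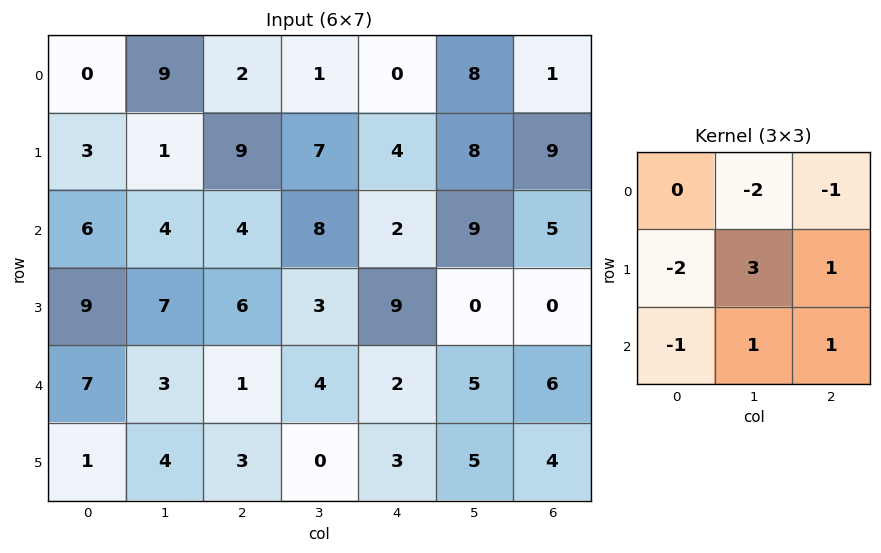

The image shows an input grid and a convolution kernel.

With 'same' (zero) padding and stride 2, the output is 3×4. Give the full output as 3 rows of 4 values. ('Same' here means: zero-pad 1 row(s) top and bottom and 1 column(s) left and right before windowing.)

13 4 11 -12
31 -11 -11 -21
4 -15 -7 7

Output[0,0]: The receptive field on the zero-padded input at this output position is [0 0 0 / 0 0 9 / 0 3 1]. Elementwise product with the kernel and sum: 0·-2 + 0·-1 + 0·-2 + 0·3 + 9·1 + 0·-1 + 3·1 + 1·1.
Output[0,1]: The receptive field on the zero-padded input at this output position is [0 0 0 / 9 2 1 / 1 9 7]. Elementwise product with the kernel and sum: 0·-2 + 0·-1 + 9·-2 + 2·3 + 1·1 + 1·-1 + 9·1 + 7·1.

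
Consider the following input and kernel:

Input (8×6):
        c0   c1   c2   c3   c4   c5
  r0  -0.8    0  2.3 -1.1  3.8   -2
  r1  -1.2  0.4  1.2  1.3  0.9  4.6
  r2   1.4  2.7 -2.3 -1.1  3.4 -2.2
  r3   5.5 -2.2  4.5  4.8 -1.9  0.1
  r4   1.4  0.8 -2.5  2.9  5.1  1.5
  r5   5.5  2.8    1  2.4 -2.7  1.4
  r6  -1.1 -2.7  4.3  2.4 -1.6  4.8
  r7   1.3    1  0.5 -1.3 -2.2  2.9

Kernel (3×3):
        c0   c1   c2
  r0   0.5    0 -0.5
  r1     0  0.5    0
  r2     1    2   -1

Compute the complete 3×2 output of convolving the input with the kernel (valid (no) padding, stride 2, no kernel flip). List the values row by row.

7.75 -8
6.25 -2.25
-7.45 8.1

Output[0,0]: The receptive field on the input at this output position is [-0.8 0 2.3 / -1.2 0.4 1.2 / 1.4 2.7 -2.3]. Elementwise product with the kernel and sum: -0.8·0.5 + 2.3·-0.5 + 0.4·0.5 + 1.4·1 + 2.7·2 + -2.3·-1.
Output[0,1]: The receptive field on the input at this output position is [2.3 -1.1 3.8 / 1.2 1.3 0.9 / -2.3 -1.1 3.4]. Elementwise product with the kernel and sum: 2.3·0.5 + 3.8·-0.5 + 1.3·0.5 + -2.3·1 + -1.1·2 + 3.4·-1.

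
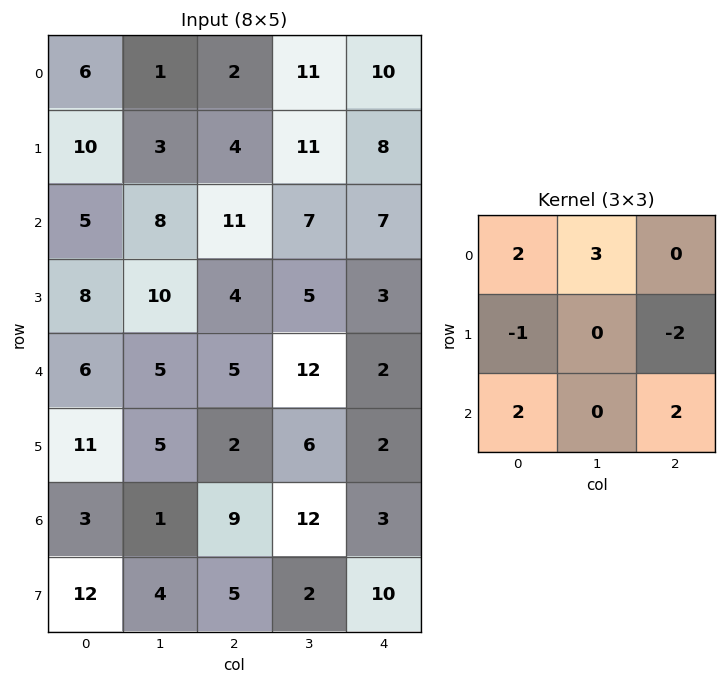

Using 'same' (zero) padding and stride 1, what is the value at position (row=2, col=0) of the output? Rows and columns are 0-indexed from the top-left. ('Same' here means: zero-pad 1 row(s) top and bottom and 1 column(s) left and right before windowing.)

34

The receptive field on the zero-padded input at this output position is [0 10 3 / 0 5 8 / 0 8 10]. Elementwise product with the kernel and sum: 0·2 + 10·3 + 0·-1 + 8·-2 + 0·2 + 10·2.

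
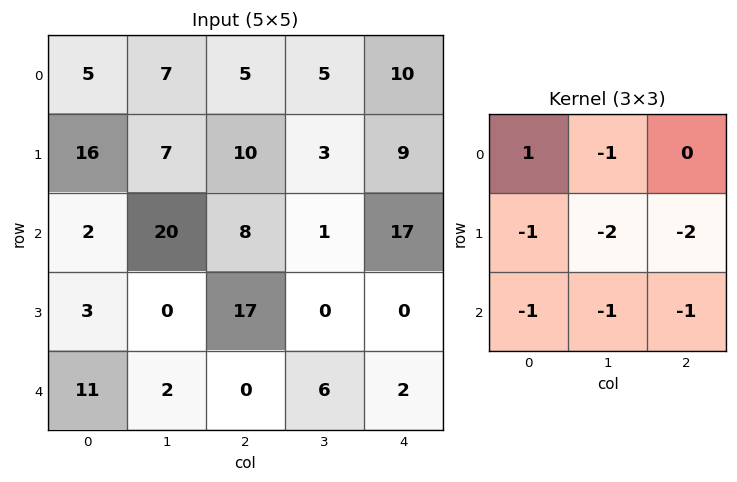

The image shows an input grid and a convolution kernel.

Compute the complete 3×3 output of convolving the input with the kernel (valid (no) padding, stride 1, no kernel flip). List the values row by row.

-82 -60 -60
-69 -58 -54
-68 -30 -18

Output[0,0]: The receptive field on the input at this output position is [5 7 5 / 16 7 10 / 2 20 8]. Elementwise product with the kernel and sum: 5·1 + 7·-1 + 16·-1 + 7·-2 + 10·-2 + 2·-1 + 20·-1 + 8·-1.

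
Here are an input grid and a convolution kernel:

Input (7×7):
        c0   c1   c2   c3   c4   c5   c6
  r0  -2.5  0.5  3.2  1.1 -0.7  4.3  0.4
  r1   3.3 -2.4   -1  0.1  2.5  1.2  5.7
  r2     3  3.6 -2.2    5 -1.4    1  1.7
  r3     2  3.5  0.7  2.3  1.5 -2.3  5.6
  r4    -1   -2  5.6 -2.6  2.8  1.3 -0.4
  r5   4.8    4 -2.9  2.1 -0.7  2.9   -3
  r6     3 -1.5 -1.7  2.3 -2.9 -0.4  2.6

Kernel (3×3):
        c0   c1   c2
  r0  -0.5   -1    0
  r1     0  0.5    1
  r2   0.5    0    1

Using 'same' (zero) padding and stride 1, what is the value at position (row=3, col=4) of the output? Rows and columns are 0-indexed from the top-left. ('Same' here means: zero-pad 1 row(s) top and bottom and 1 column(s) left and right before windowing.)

The receptive field on the zero-padded input at this output position is [5 -1.4 1 / 2.3 1.5 -2.3 / -2.6 2.8 1.3]. Elementwise product with the kernel and sum: 5·-0.5 + -1.4·-1 + 1.5·0.5 + -2.3·1 + -2.6·0.5 + 1.3·1.

-2.65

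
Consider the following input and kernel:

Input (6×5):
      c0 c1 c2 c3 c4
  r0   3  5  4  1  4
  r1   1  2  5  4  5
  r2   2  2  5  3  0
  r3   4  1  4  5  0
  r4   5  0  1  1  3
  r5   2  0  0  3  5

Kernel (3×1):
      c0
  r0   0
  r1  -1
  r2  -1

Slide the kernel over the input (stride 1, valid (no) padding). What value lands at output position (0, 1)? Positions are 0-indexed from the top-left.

The receptive field on the input at this output position is [5 / 2 / 2]. Elementwise product with the kernel and sum: 2·-1 + 2·-1.

-4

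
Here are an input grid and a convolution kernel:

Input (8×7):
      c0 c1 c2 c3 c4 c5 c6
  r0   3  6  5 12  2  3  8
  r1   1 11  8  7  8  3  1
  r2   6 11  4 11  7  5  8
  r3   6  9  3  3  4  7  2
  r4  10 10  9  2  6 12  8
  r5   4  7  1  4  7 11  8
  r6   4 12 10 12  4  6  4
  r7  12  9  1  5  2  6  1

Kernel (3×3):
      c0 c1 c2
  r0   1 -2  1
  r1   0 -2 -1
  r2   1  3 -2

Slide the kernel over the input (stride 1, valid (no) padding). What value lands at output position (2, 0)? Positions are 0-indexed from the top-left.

The receptive field on the input at this output position is [6 11 4 / 6 9 3 / 10 10 9]. Elementwise product with the kernel and sum: 6·1 + 11·-2 + 4·1 + 9·-2 + 3·-1 + 10·1 + 10·3 + 9·-2.

-11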